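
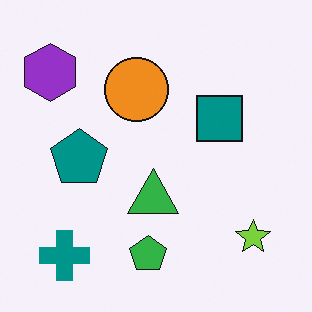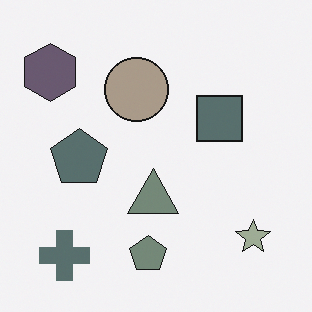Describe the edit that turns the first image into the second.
Made much more muted (saturation change).

All colors are more muted and greyish — a global saturation change.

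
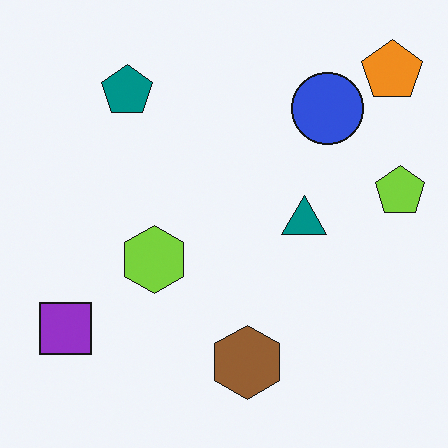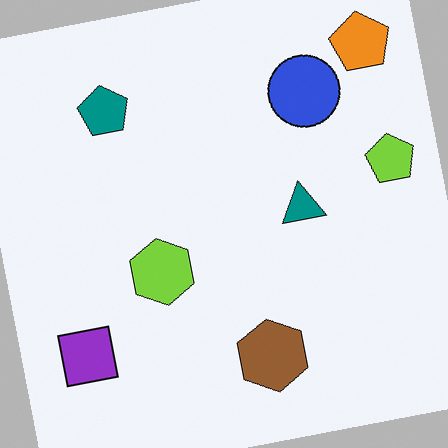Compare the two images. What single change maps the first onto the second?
It was rotated counter-clockwise by a slight angle.

Every shape is tilted by the same angle and the image corners show triangular fill wedges — a whole-image rotation by a non-right angle.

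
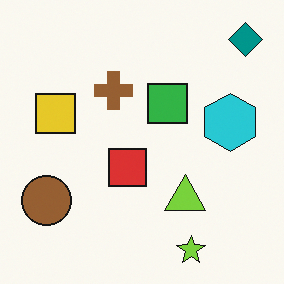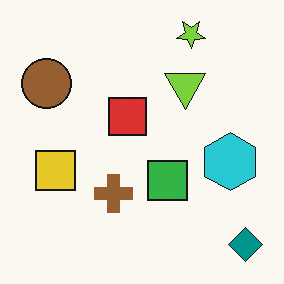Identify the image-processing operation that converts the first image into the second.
The second image is the first flipped vertically (top ↔ bottom).

The lime star is in the bottom-right of the first image and the top-right of the second — shapes on opposite sides of the horizontal midline have swapped in a mirror flip.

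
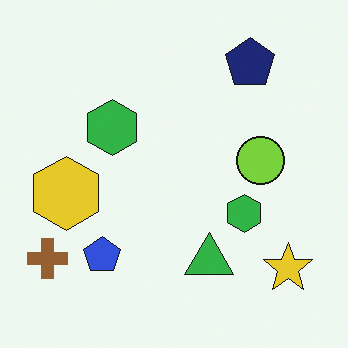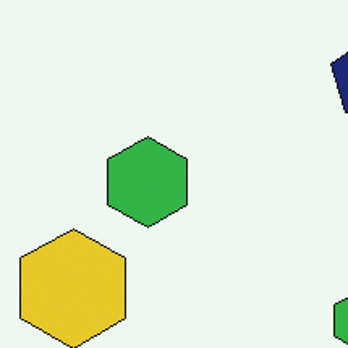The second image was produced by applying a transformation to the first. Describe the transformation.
This is the original image cropped to a noticeably smaller region and rescaled.

The visible shapes are larger and the field of view is narrower; shapes near the original edges may be partly or wholly outside the frame — a crop-and-rescale.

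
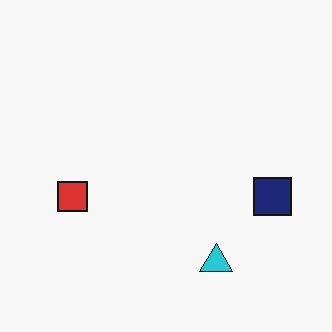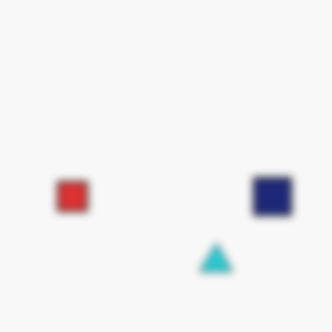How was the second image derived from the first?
The second image is the first moderately blurred.

Shape edges and outlines are uniformly softened across the whole image.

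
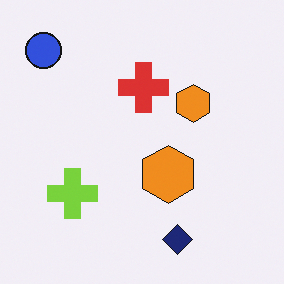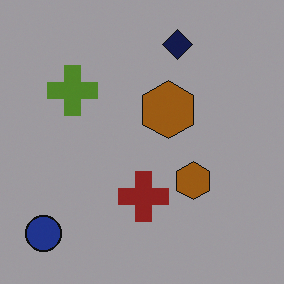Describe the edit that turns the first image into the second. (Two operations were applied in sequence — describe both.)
The second image is the first flipped vertically (top ↔ bottom), then noticeably darkened.

The navy diamond is in the bottom of the first image and the top of the second — shapes on opposite sides of the horizontal midline have swapped in a mirror flip. Every pixel — background and shapes alike — is uniformly darkened.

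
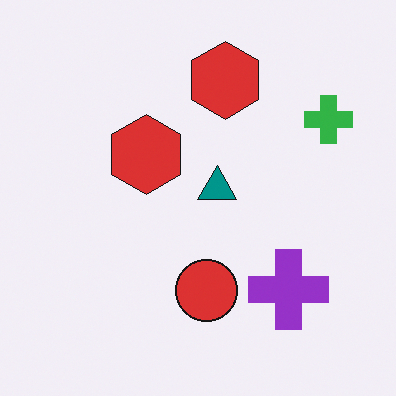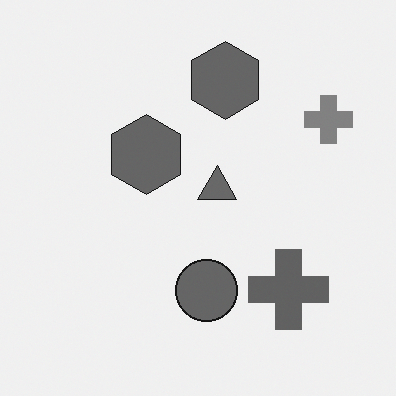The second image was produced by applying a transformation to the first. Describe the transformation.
The second image is the first converted to grayscale.

All color is removed — every shape is now a shade of grey.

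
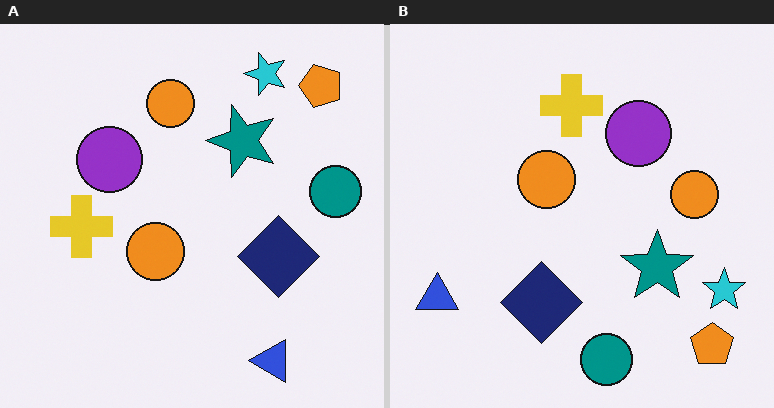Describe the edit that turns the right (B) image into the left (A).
The transformation is: rotated 90° counter-clockwise.

The orange pentagon sits in the bottom-right of the right (B) image and the top-right of the left (A) — consistent with a whole-image 90° counter-clockwise rotation.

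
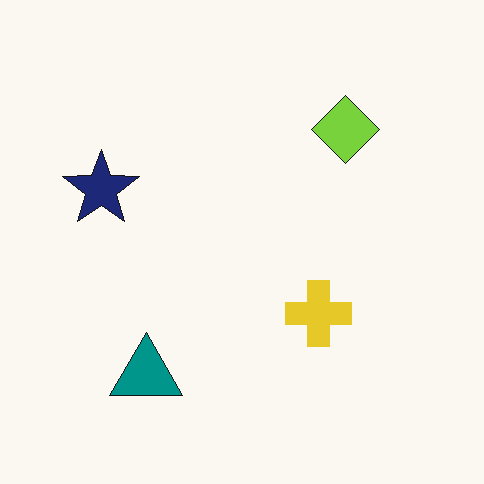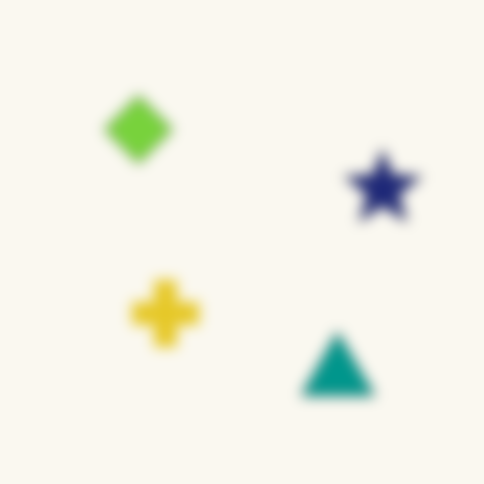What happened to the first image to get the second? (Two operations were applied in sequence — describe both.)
The transformation is: flipped horizontally (left ↔ right), then heavily blurred.

The navy star is in the left of the first image and the right of the second — shapes on opposite sides of the vertical midline have swapped in a mirror flip. Shape edges and outlines are uniformly softened across the whole image.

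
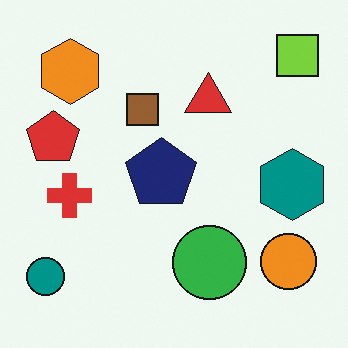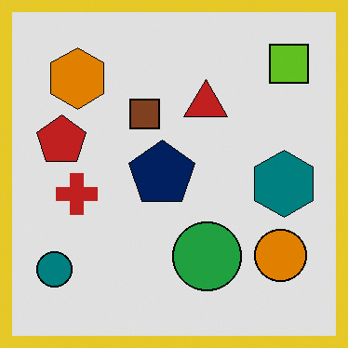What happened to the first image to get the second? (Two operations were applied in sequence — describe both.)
The image was posterized to a reduced palette, then framed with a yellow border.

Each flat color has snapped to a coarser quantized level — most visibly, the near-white background has dropped to a flat grey. A solid yellow frame runs around the edge of the second image, with the content slightly shrunk inside it.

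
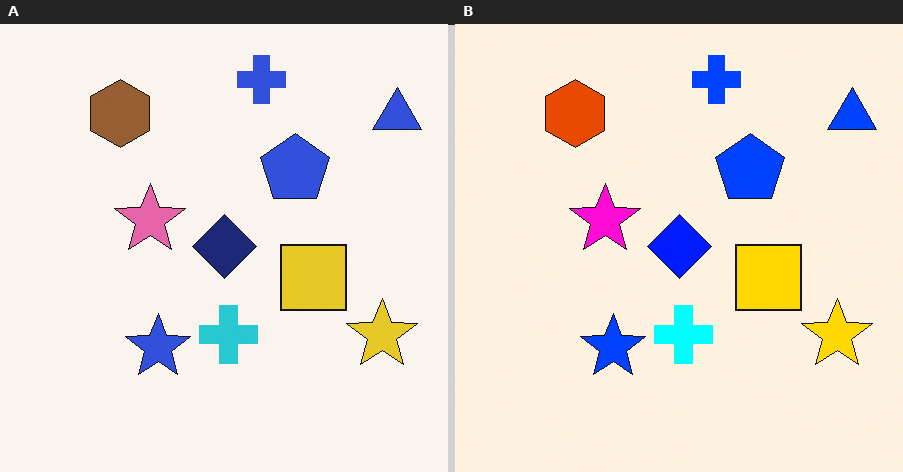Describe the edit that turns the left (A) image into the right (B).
This is the original image heavily oversaturated.

All colors are more vivid — a global saturation change.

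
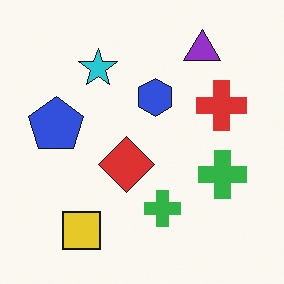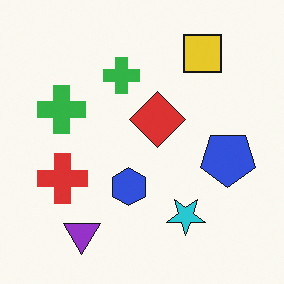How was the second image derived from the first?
It was rotated 180°.

The purple triangle sits in the top-right of the first image and the bottom-left of the second — consistent with a whole-image 180° rotation.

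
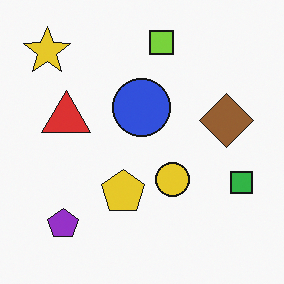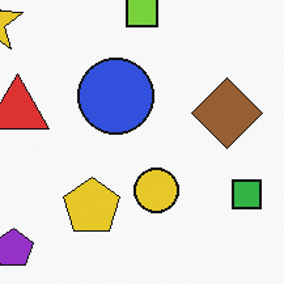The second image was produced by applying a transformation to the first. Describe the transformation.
The transformation is: cropped to a modestly smaller region and rescaled.

The visible shapes are larger and the field of view is narrower; shapes near the original edges may be partly or wholly outside the frame — a crop-and-rescale.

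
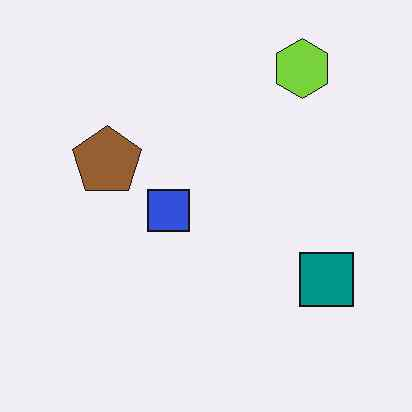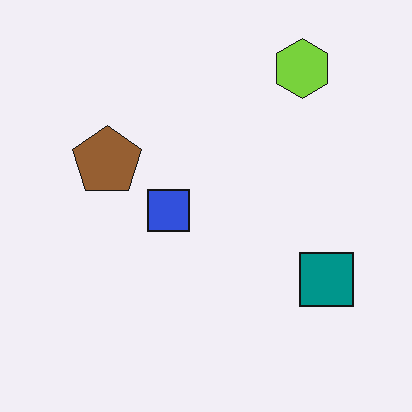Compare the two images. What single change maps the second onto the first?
It was JPEG-compressed with visible artifacts.

Blocky 8×8 compression artifacts appear around shape edges and the flat background shows ringing — characteristic JPEG degradation.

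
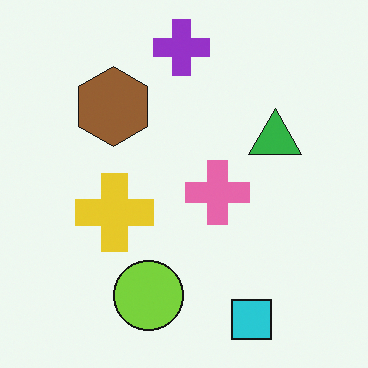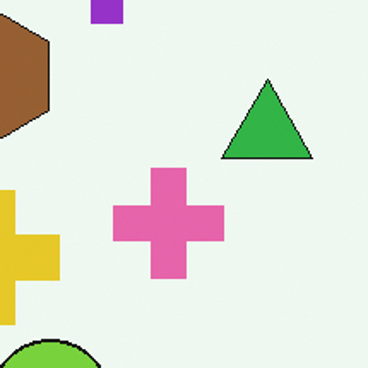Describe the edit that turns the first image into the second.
The transformation is: cropped to a noticeably smaller region and rescaled.

The visible shapes are larger and the field of view is narrower; shapes near the original edges may be partly or wholly outside the frame — a crop-and-rescale.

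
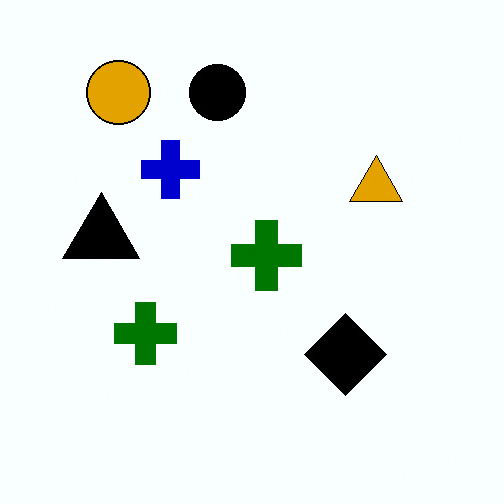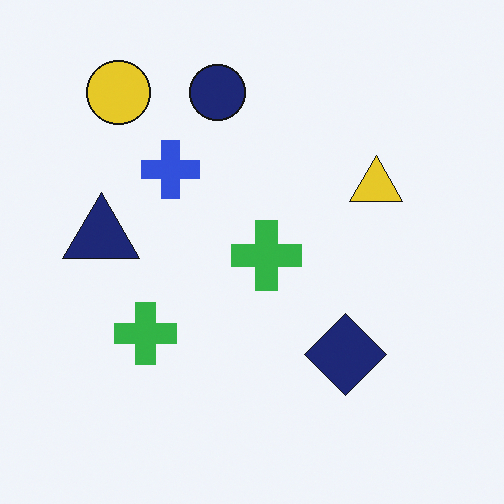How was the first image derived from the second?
It was given much higher contrast.

Tones are pushed away from mid-grey across the whole image — a global contrast change.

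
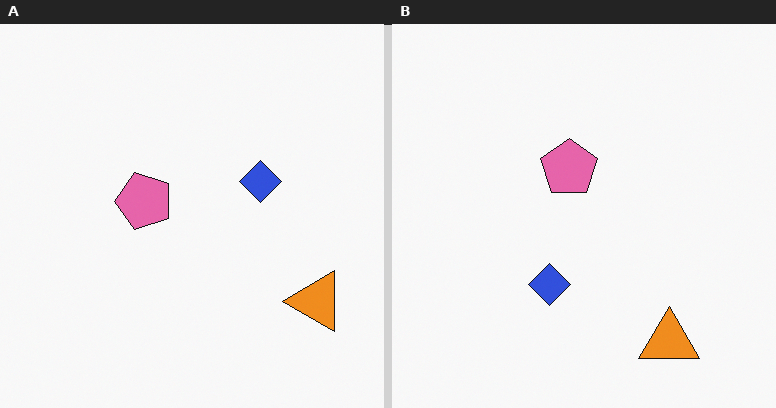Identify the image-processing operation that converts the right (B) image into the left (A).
The left (A) image is the right (B) transposed (reflected across the top-left ↔ bottom-right diagonal).

Shapes have swapped their row and column positions — what was in the top-right is now in the bottom-left — a diagonal reflection.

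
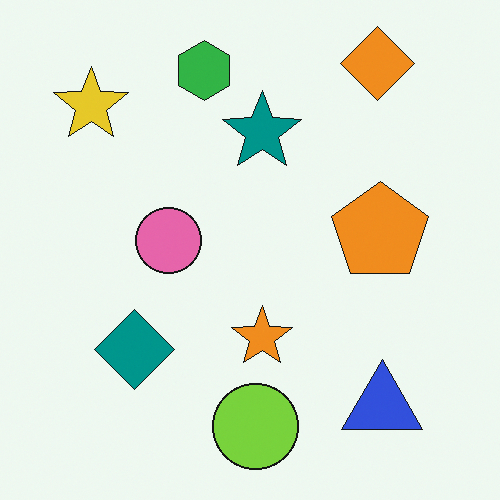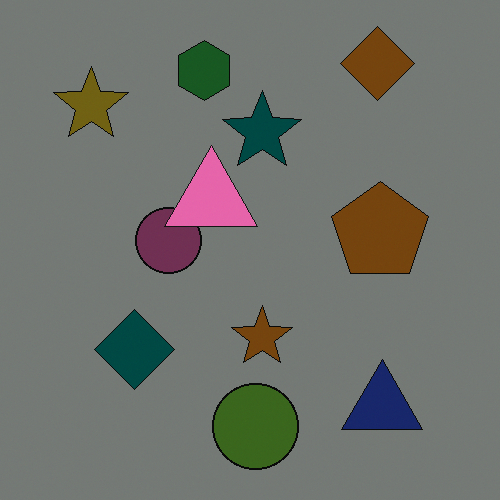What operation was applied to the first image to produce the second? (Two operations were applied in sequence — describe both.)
It was darkened a lot, then overlaid with an additional pink triangle.

Every pixel — background and shapes alike — is uniformly darkened. A pink triangle appears in the second image that is absent from the first.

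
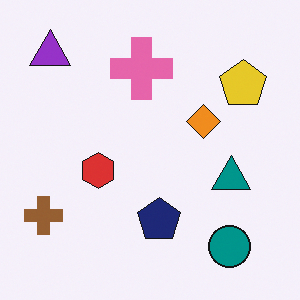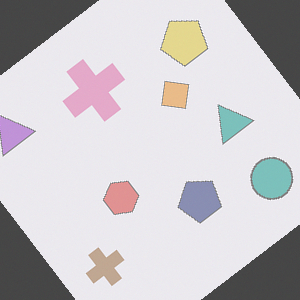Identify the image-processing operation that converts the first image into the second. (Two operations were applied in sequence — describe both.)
This is the original image given much lower contrast, then rotated counter-clockwise by a large amount — several tens of degrees.

Tones are pushed toward mid-grey across the whole image — a global contrast change. Every shape is tilted by the same angle and the image corners show triangular fill wedges — a whole-image rotation by a non-right angle.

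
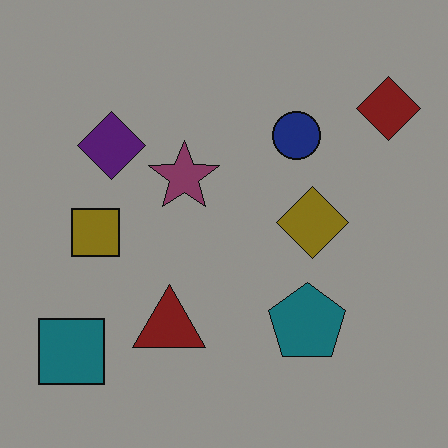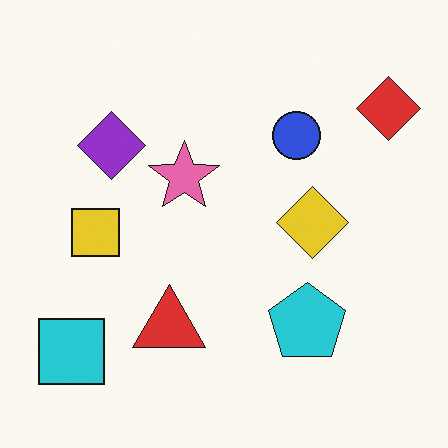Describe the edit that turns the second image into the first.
The first image is the second darkened a lot.

Every pixel — background and shapes alike — is uniformly darkened.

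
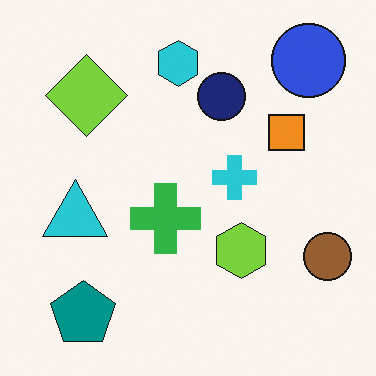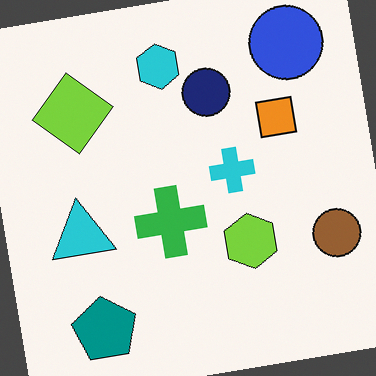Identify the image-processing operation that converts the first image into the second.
It was rotated counter-clockwise by a few degrees.

Every shape is tilted by the same angle and the image corners show triangular fill wedges — a whole-image rotation by a non-right angle.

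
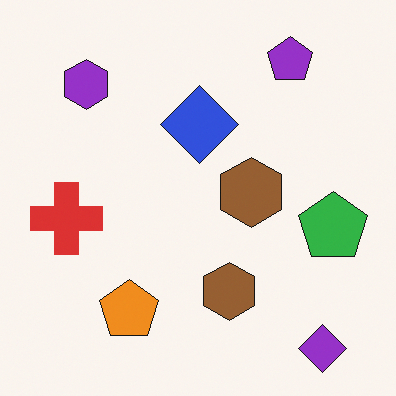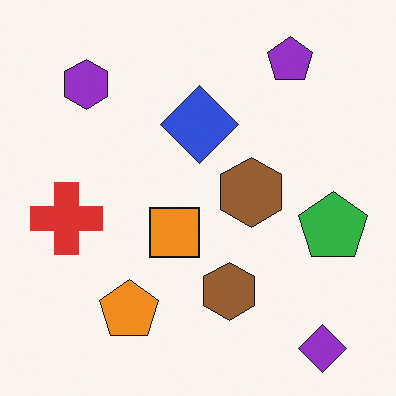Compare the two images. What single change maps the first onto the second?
This is the original image overlaid with an additional orange square.

An orange square appears in the second image that is absent from the first.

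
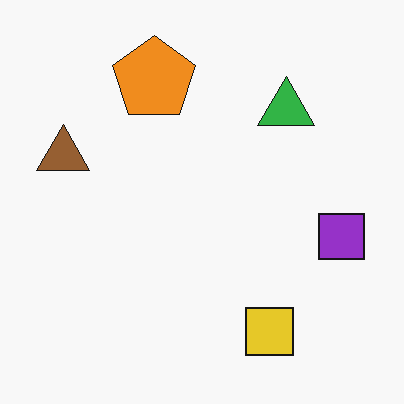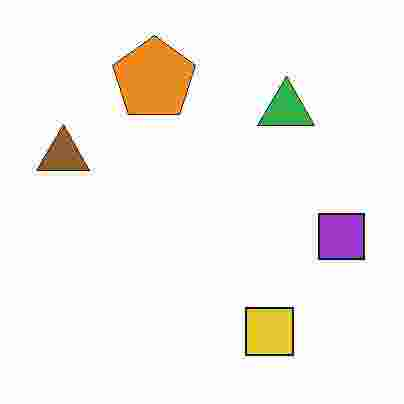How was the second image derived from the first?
The image was degraded with heavy JPEG compression.

Blocky 8×8 compression artifacts appear around shape edges and the flat background shows ringing — characteristic JPEG degradation.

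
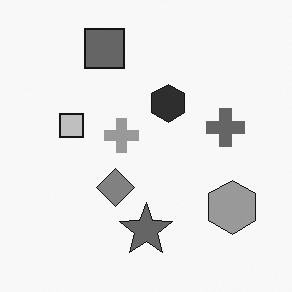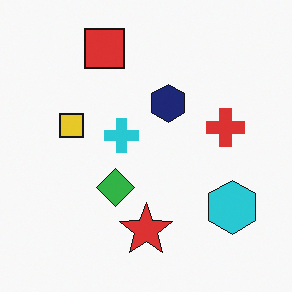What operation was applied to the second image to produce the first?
The first image is the second converted to grayscale.

All color is removed — every shape is now a shade of grey.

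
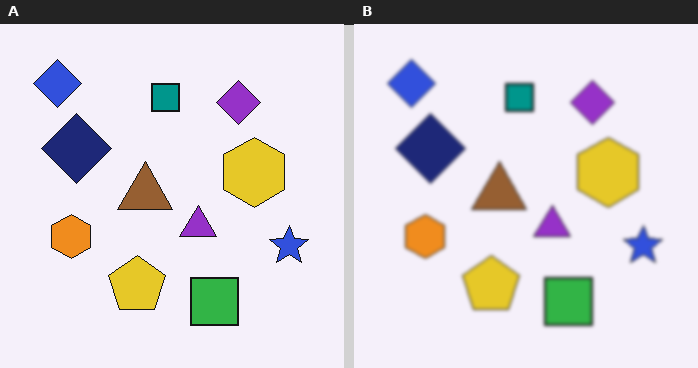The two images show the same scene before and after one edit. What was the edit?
The transformation is: given a subtle gaussian blur.

Shape edges and outlines are uniformly softened across the whole image.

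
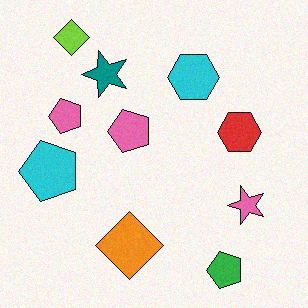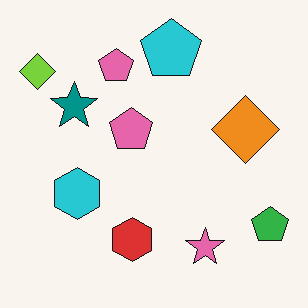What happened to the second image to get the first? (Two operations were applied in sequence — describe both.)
The first image is the second degraded with light additive noise, then transposed (reflected across the top-left ↔ bottom-right diagonal).

Random speckle covers the whole image, including the flat background. Shapes have swapped their row and column positions — what was in the top-right is now in the bottom-left — a diagonal reflection.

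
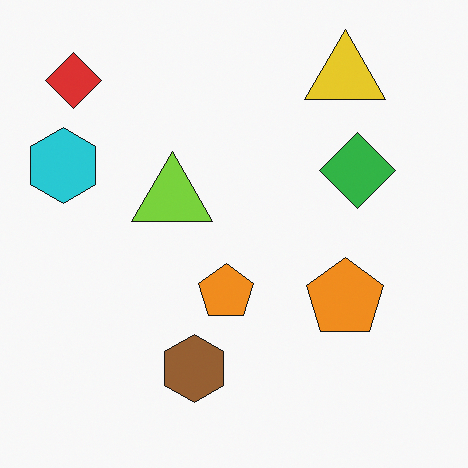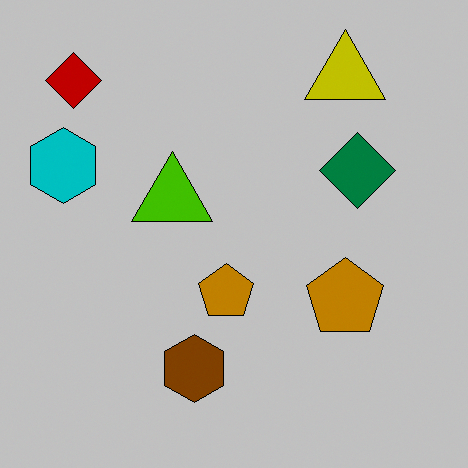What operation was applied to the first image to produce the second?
It was heavily posterized to just a handful of flat colors.

Each flat color has snapped to a coarser quantized level — most visibly, the near-white background has dropped to a flat grey.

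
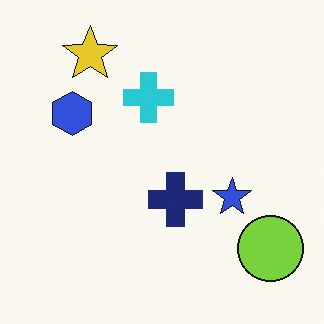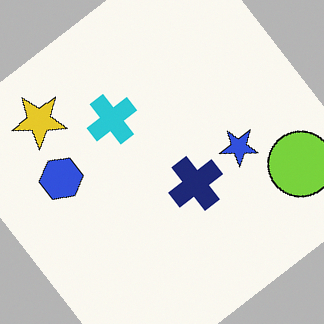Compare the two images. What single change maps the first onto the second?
This is the original image rotated counter-clockwise by a large amount — several tens of degrees.

Every shape is tilted by the same angle and the image corners show triangular fill wedges — a whole-image rotation by a non-right angle.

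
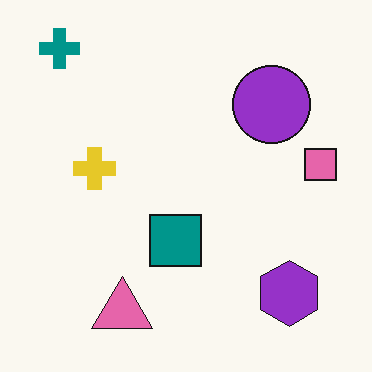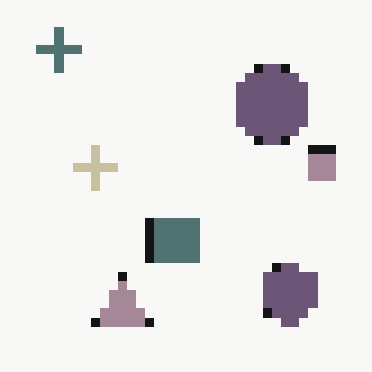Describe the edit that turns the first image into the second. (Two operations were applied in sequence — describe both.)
It was heavily desaturated, then coarsely pixelated.

All colors are more muted and greyish — a global saturation change. Shapes are reduced to large square blocks; fine edges and outlines are lost — a downscale-then-upscale (mosaic) effect.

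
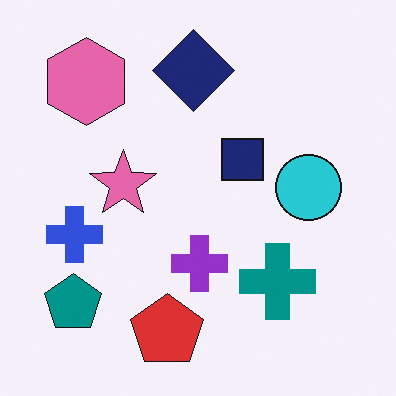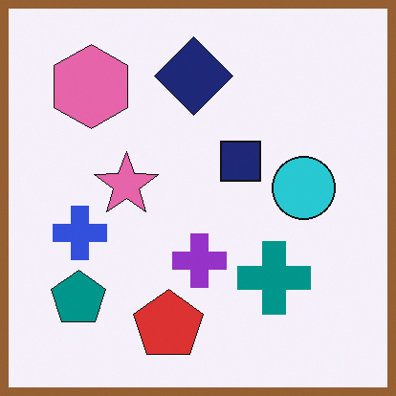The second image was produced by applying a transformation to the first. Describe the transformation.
The transformation is: framed with a brown border.

A solid brown frame runs around the edge of the second image, with the content slightly shrunk inside it.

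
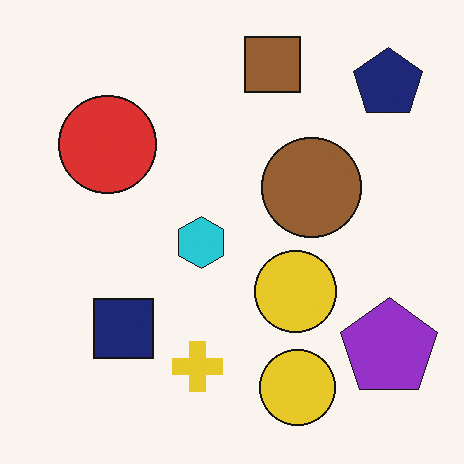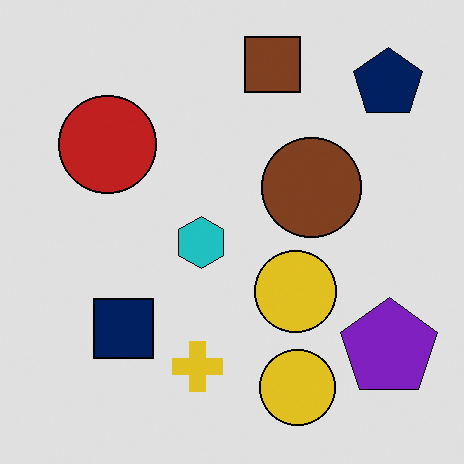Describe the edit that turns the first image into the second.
The transformation is: posterized to a reduced palette.

Each flat color has snapped to a coarser quantized level — most visibly, the near-white background has dropped to a flat grey.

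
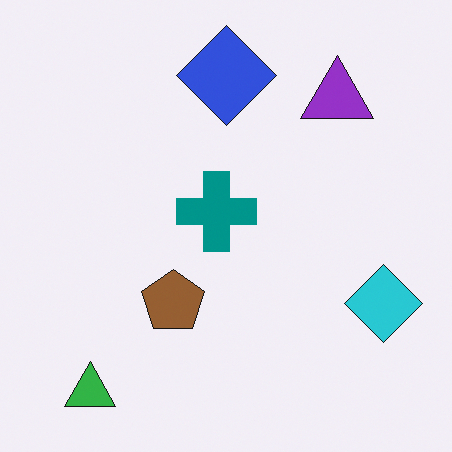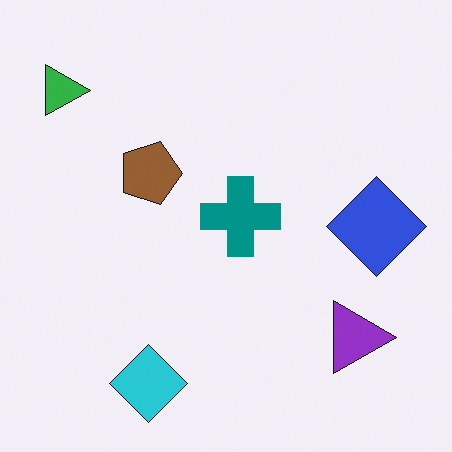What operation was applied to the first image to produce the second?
Rotated 90° clockwise.

The green triangle sits in the bottom-left of the first image and the top-left of the second — consistent with a whole-image 90° clockwise rotation.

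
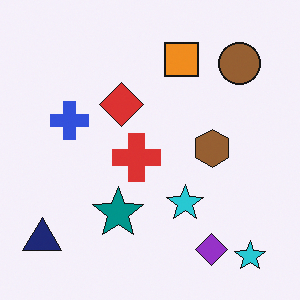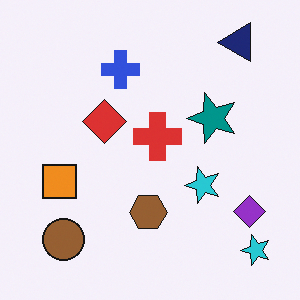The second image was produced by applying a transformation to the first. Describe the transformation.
Transposed (reflected across the top-left ↔ bottom-right diagonal).

Shapes have swapped their row and column positions — what was in the top-right is now in the bottom-left — a diagonal reflection.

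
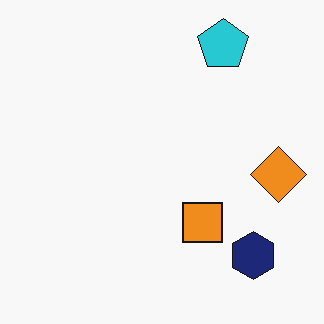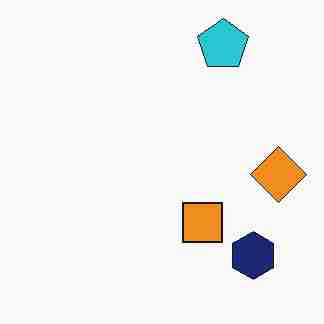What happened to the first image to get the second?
Degraded with heavy JPEG compression.

Blocky 8×8 compression artifacts appear around shape edges and the flat background shows ringing — characteristic JPEG degradation.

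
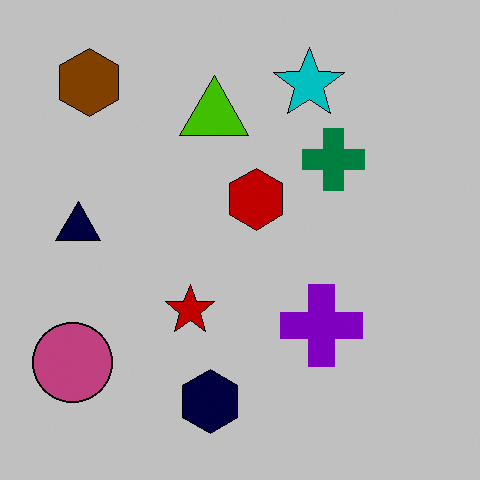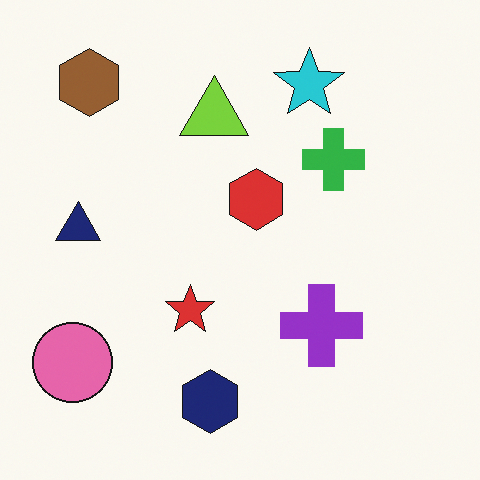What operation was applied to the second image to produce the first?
This is the original image aggressively posterized.

Each flat color has snapped to a coarser quantized level — most visibly, the near-white background has dropped to a flat grey.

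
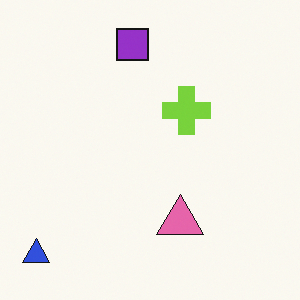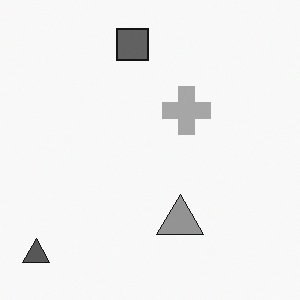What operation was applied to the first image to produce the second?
The transformation is: converted to grayscale.

All color is removed — every shape is now a shade of grey.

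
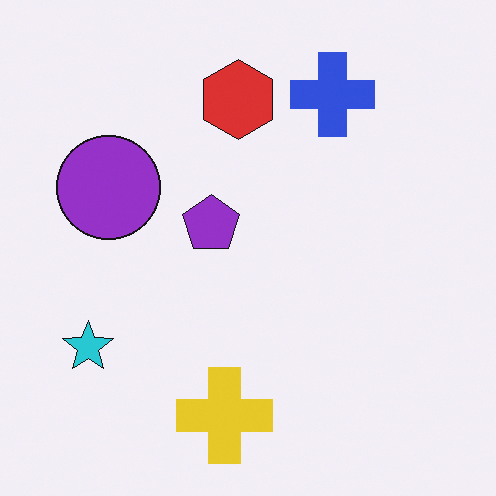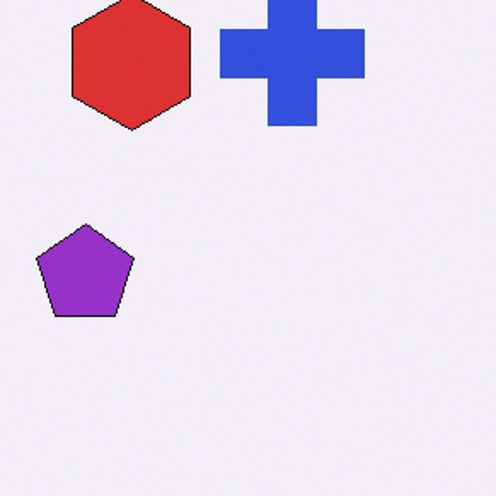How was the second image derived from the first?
This is the original image cropped to a noticeably smaller region and rescaled.

The visible shapes are larger and the field of view is narrower; shapes near the original edges may be partly or wholly outside the frame — a crop-and-rescale.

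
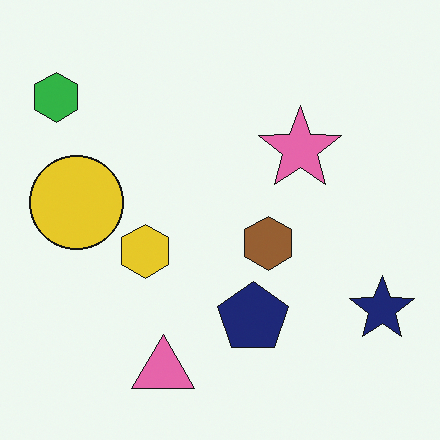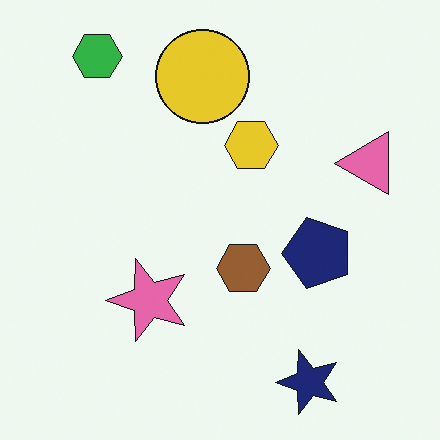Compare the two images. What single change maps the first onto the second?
This is the original image transposed (reflected across the top-left ↔ bottom-right diagonal).

Shapes have swapped their row and column positions — what was in the top-right is now in the bottom-left — a diagonal reflection.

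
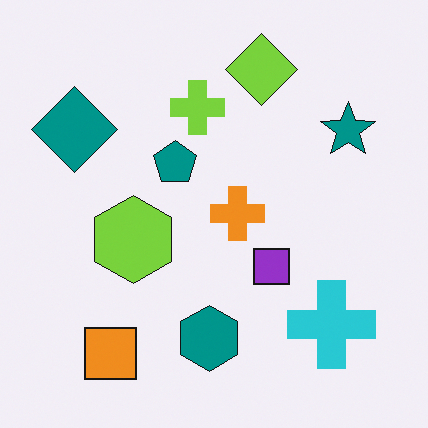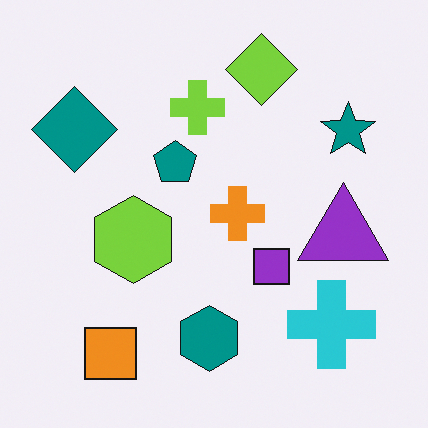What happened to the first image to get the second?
Overlaid with an additional purple triangle.

A purple triangle appears in the second image that is absent from the first.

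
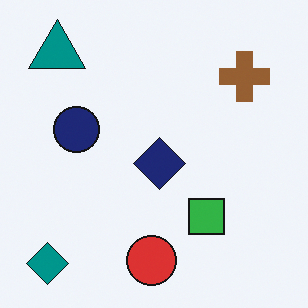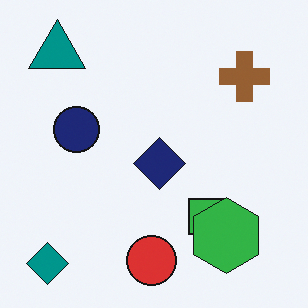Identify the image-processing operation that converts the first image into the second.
The image was overlaid with an additional green hexagon.

A green hexagon appears in the second image that is absent from the first.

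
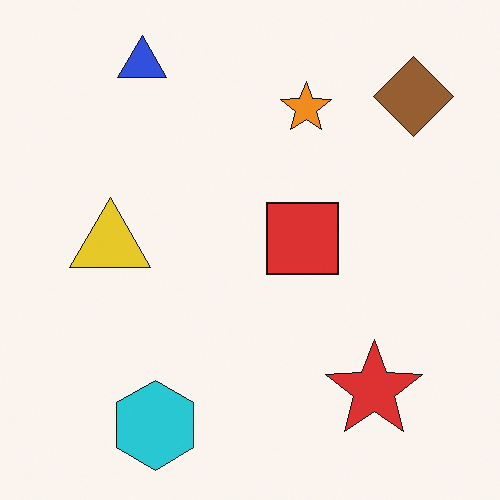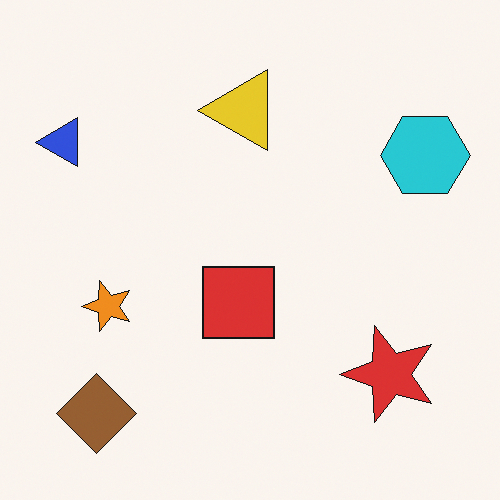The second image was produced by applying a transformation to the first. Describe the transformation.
The image was transposed (reflected across the top-left ↔ bottom-right diagonal).

Shapes have swapped their row and column positions — what was in the top-right is now in the bottom-left — a diagonal reflection.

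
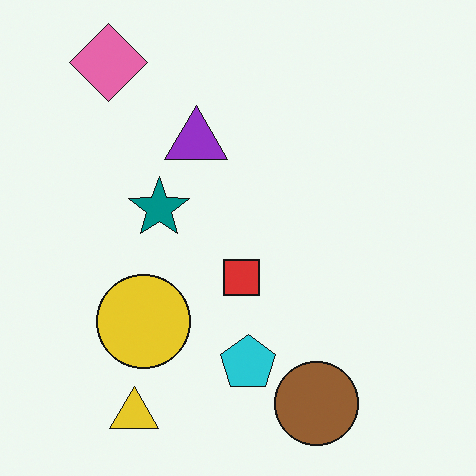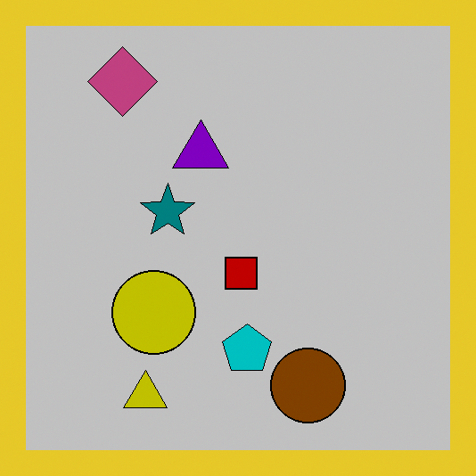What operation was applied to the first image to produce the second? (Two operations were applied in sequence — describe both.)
This is the original image heavily posterized to just a handful of flat colors, then framed with a yellow border.

Each flat color has snapped to a coarser quantized level — most visibly, the near-white background has dropped to a flat grey. A solid yellow frame runs around the edge of the second image, with the content slightly shrunk inside it.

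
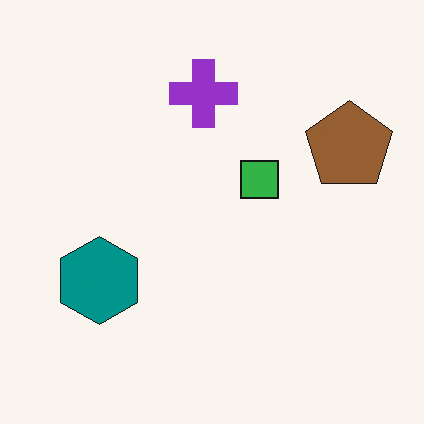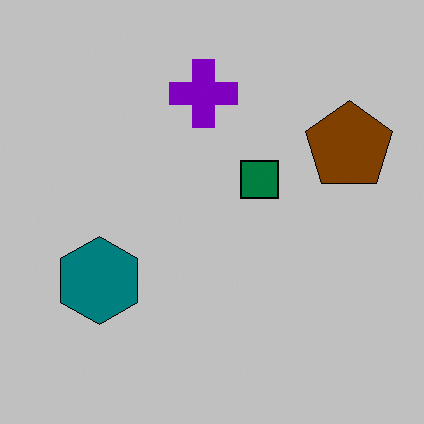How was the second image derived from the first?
The second image is the first aggressively posterized.

Each flat color has snapped to a coarser quantized level — most visibly, the near-white background has dropped to a flat grey.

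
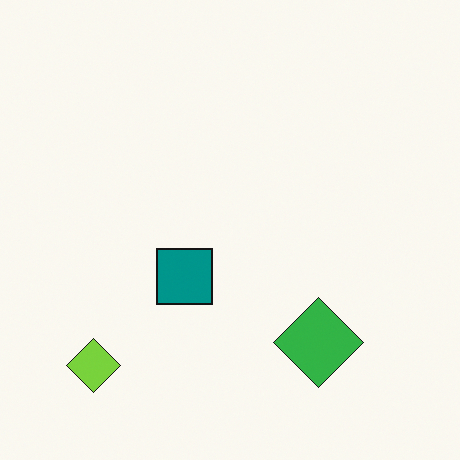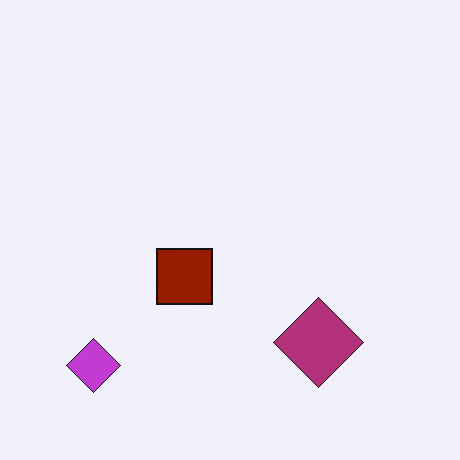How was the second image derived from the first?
This is the original image hue-shifted by a large amount.

Every shape's color has rotated by the same amount around the hue wheel — a uniform hue shift.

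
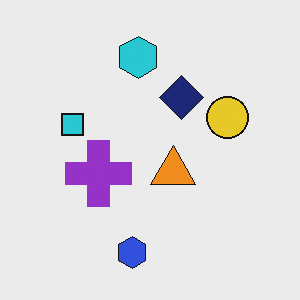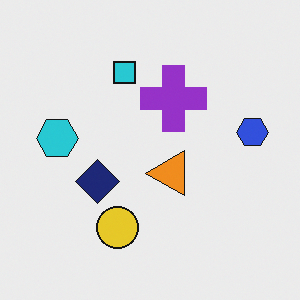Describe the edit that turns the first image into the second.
The transformation is: transposed (reflected across the top-left ↔ bottom-right diagonal).

Shapes have swapped their row and column positions — what was in the top-right is now in the bottom-left — a diagonal reflection.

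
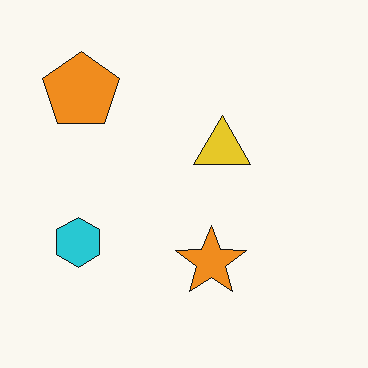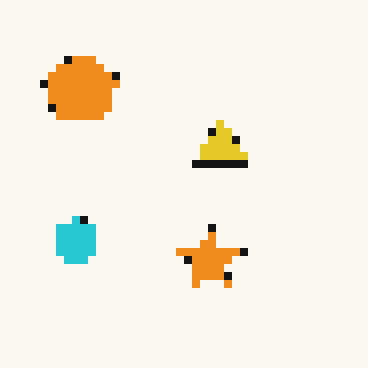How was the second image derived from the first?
Pixelated into visible square blocks.

Shapes are reduced to large square blocks; fine edges and outlines are lost — a downscale-then-upscale (mosaic) effect.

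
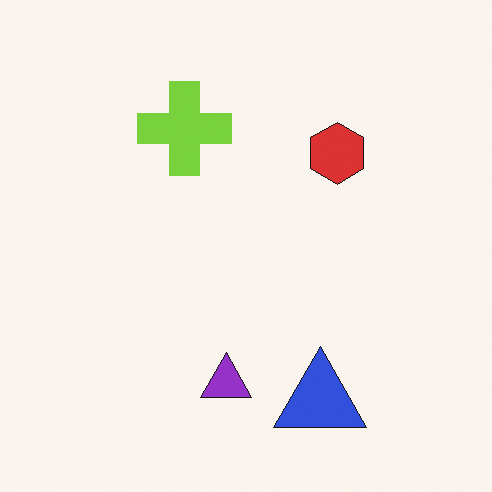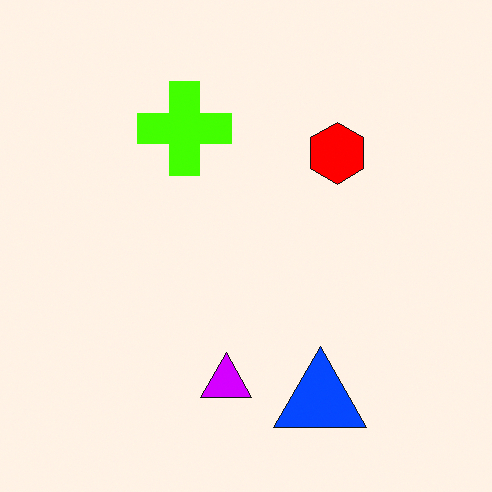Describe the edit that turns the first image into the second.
It was made much more vivid (saturation change).

All colors are more vivid — a global saturation change.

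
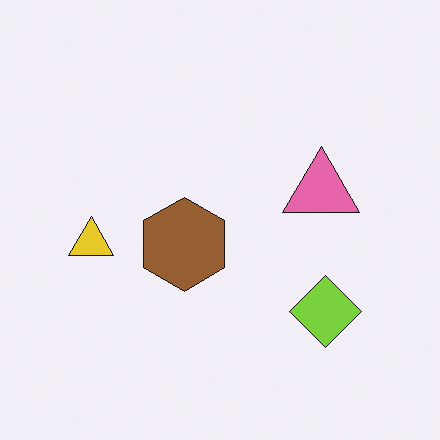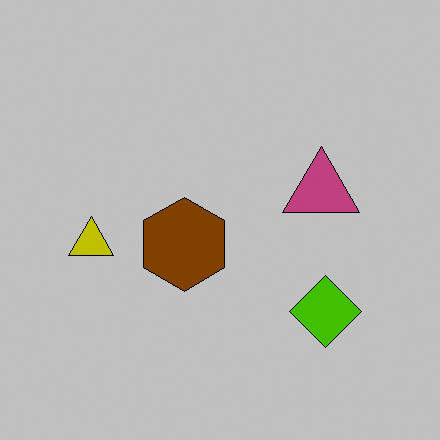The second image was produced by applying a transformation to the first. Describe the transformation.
The transformation is: heavily posterized to just a handful of flat colors.

Each flat color has snapped to a coarser quantized level — most visibly, the near-white background has dropped to a flat grey.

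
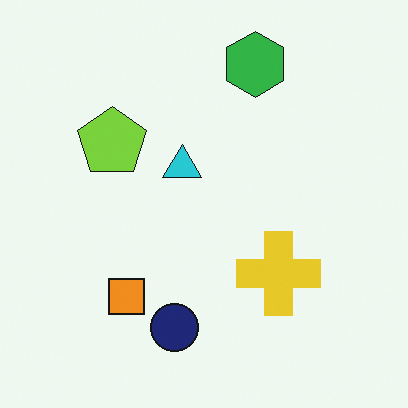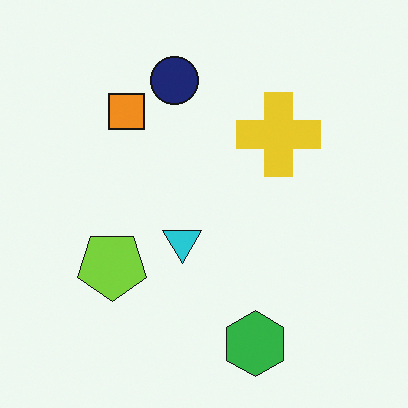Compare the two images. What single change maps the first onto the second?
The transformation is: flipped vertically (top ↔ bottom).

The green hexagon is in the top of the first image and the bottom of the second — shapes on opposite sides of the horizontal midline have swapped in a mirror flip.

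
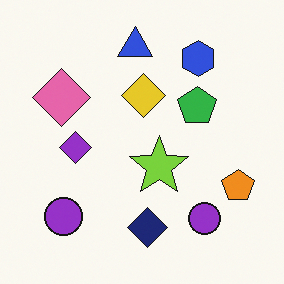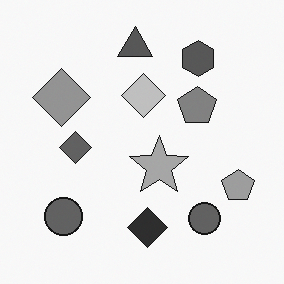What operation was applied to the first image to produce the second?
The transformation is: converted to grayscale.

All color is removed — every shape is now a shade of grey.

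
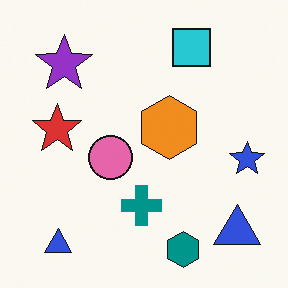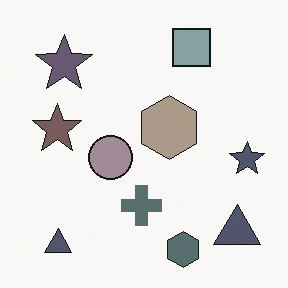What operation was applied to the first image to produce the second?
It was heavily desaturated.

All colors are more muted and greyish — a global saturation change.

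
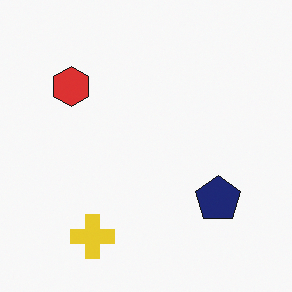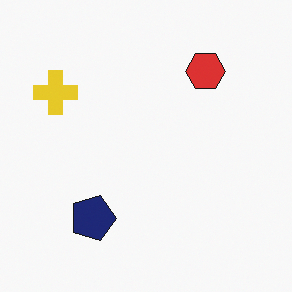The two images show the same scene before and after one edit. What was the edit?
The second image is the first rotated 90° clockwise.

The yellow cross sits in the bottom-left of the first image and the top-left of the second — consistent with a whole-image 90° clockwise rotation.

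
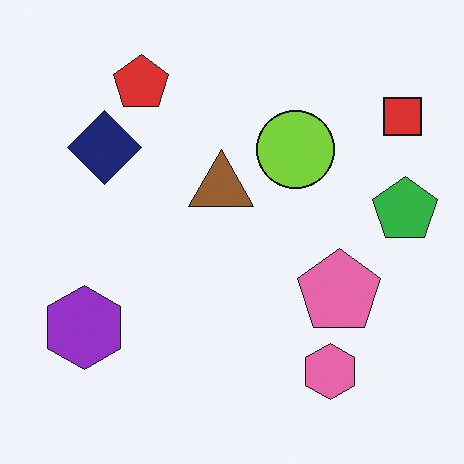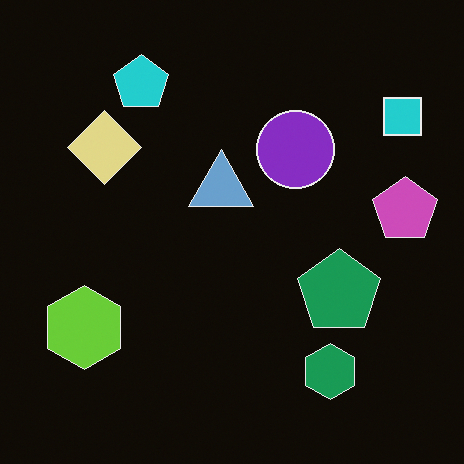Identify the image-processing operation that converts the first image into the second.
The image was color-inverted (negative).

The light background has become dark and every shape's color is its complement — a photographic negative.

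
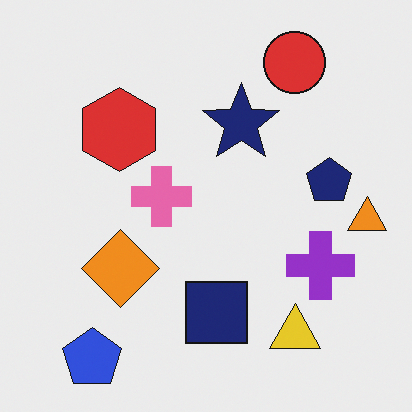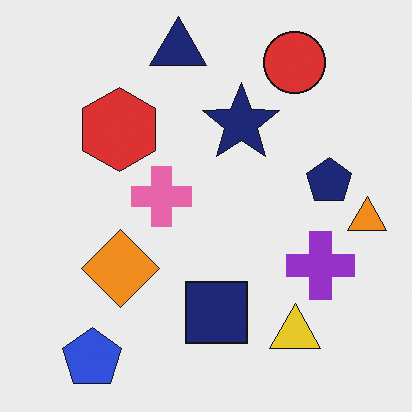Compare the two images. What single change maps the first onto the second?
The transformation is: overlaid with an additional navy triangle.

A navy triangle appears in the second image that is absent from the first.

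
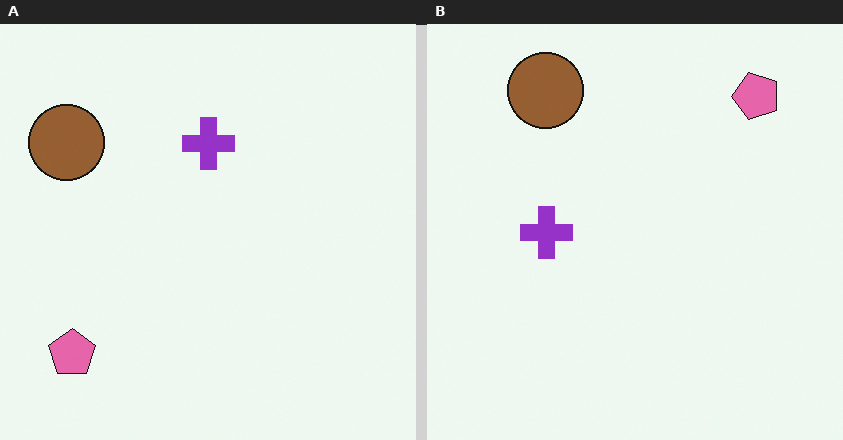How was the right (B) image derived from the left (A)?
It was transposed (reflected across the top-left ↔ bottom-right diagonal).

Shapes have swapped their row and column positions — what was in the top-right is now in the bottom-left — a diagonal reflection.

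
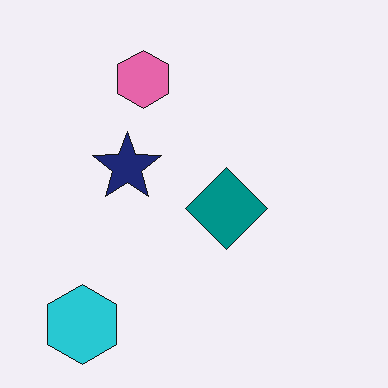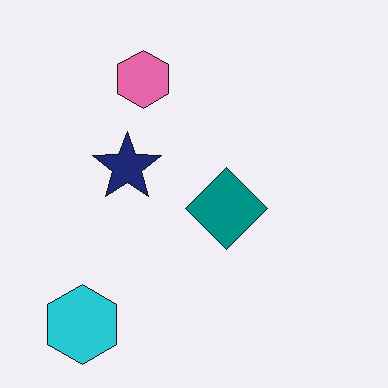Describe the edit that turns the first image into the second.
The second image is the first JPEG-compressed with visible artifacts.

Blocky 8×8 compression artifacts appear around shape edges and the flat background shows ringing — characteristic JPEG degradation.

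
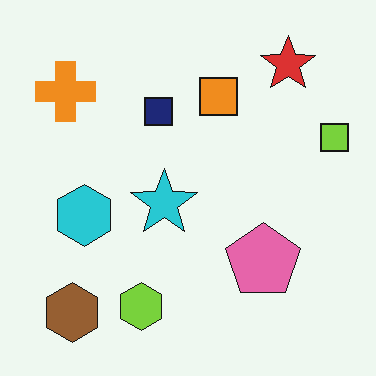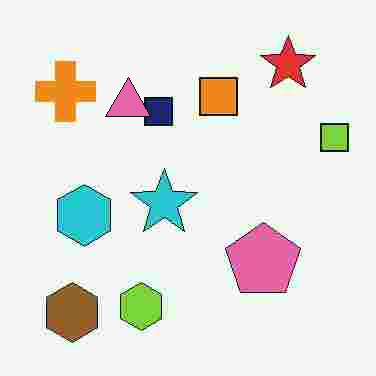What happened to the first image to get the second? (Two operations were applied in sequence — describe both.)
This is the original image heavily JPEG-compressed with obvious blocking artifacts, then overlaid with an additional pink triangle.

Blocky 8×8 compression artifacts appear around shape edges and the flat background shows ringing — characteristic JPEG degradation. A pink triangle appears in the second image that is absent from the first.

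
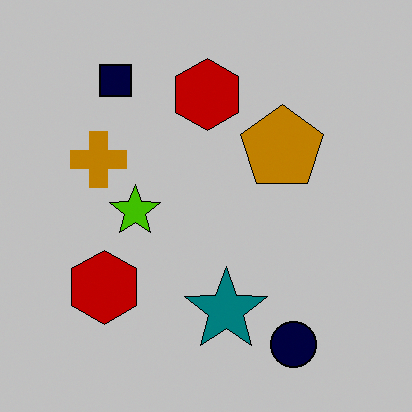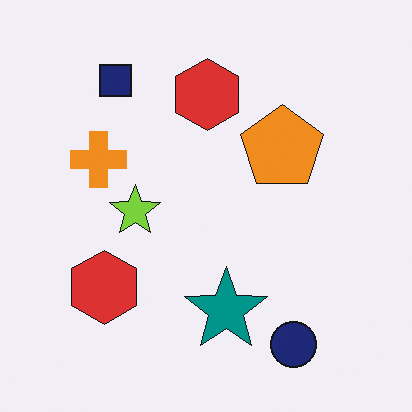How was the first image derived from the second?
The transformation is: aggressively posterized.

Each flat color has snapped to a coarser quantized level — most visibly, the near-white background has dropped to a flat grey.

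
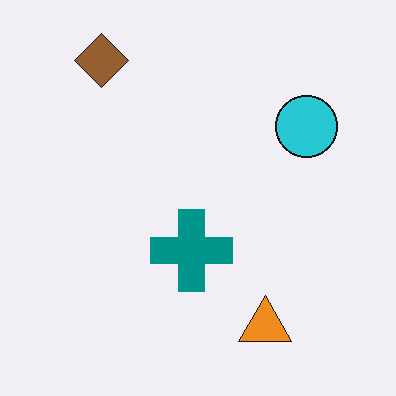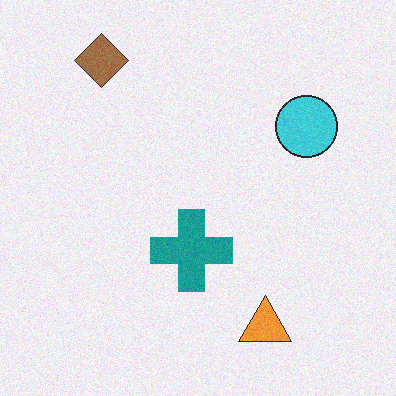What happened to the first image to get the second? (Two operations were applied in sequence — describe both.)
The transformation is: given slightly reduced contrast, then degraded with subtle gaussian noise.

Tones are pushed toward mid-grey across the whole image — a global contrast change. Random speckle covers the whole image, including the flat background.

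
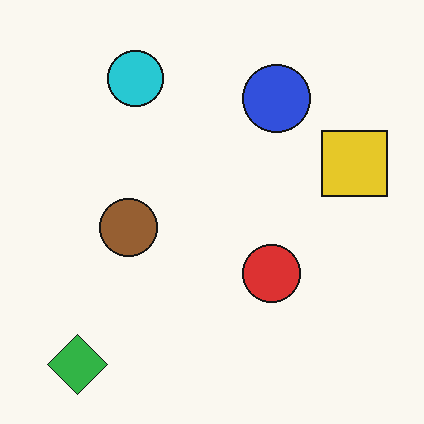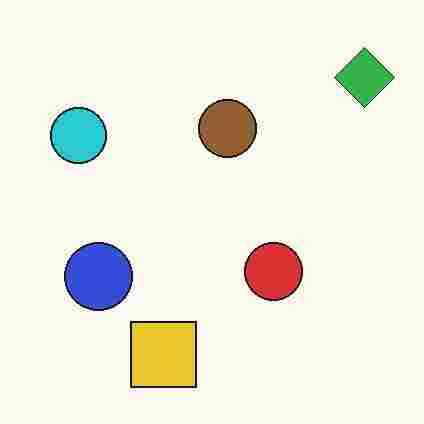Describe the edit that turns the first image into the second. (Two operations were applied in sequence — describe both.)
It was transposed (reflected across the top-left ↔ bottom-right diagonal), then degraded with heavy JPEG compression.

Shapes have swapped their row and column positions — what was in the top-right is now in the bottom-left — a diagonal reflection. Blocky 8×8 compression artifacts appear around shape edges and the flat background shows ringing — characteristic JPEG degradation.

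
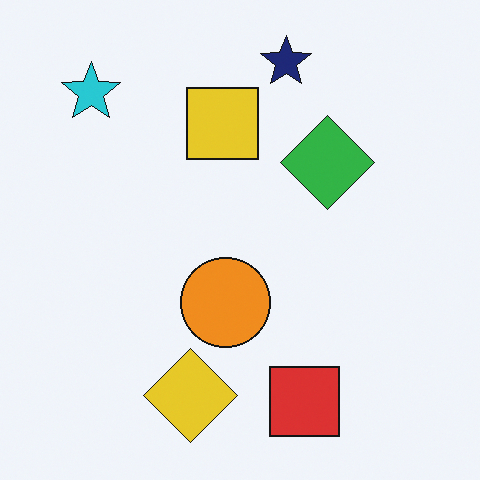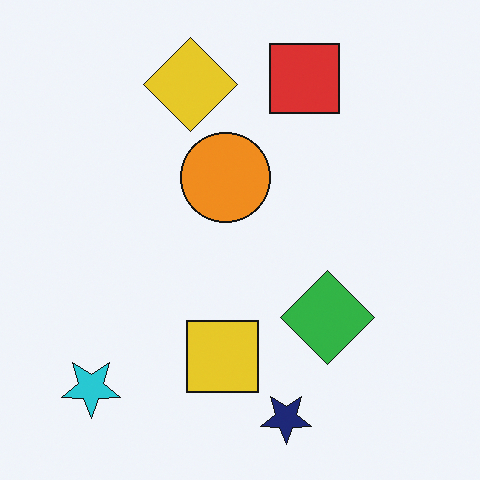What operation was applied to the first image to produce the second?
The second image is the first flipped vertically (top ↔ bottom).

The navy star is in the top of the first image and the bottom of the second — shapes on opposite sides of the horizontal midline have swapped in a mirror flip.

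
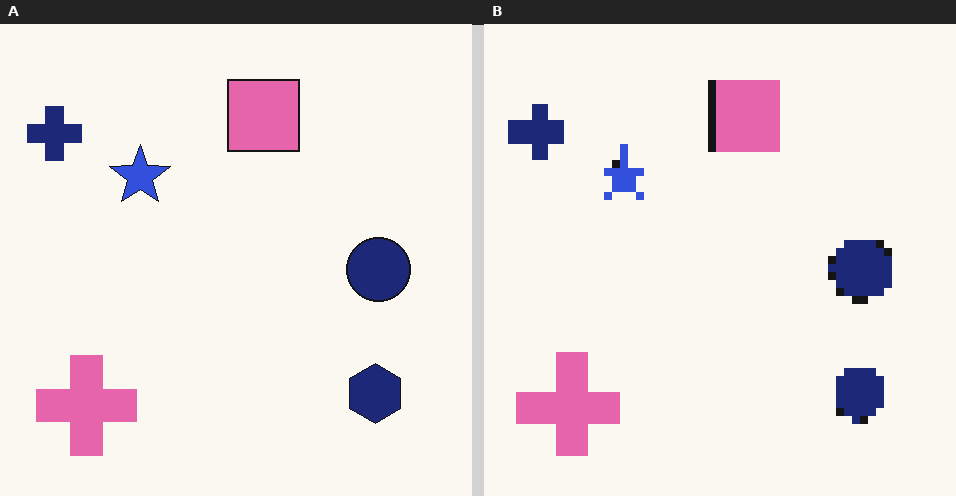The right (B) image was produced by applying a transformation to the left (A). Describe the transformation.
Moderately pixelated.

Shapes are reduced to large square blocks; fine edges and outlines are lost — a downscale-then-upscale (mosaic) effect.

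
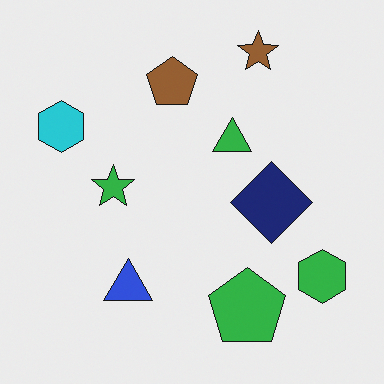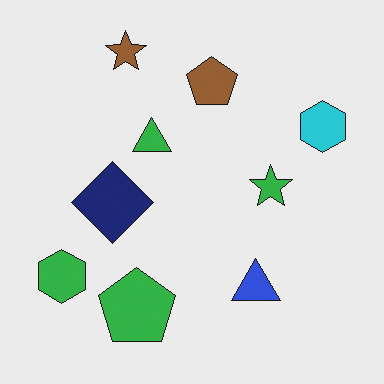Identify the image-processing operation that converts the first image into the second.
The second image is the first flipped horizontally (left ↔ right).

The cyan hexagon is in the top-left of the first image and the top-right of the second — shapes on opposite sides of the vertical midline have swapped in a mirror flip.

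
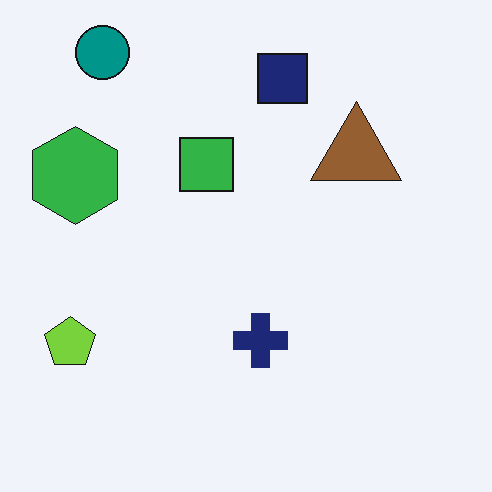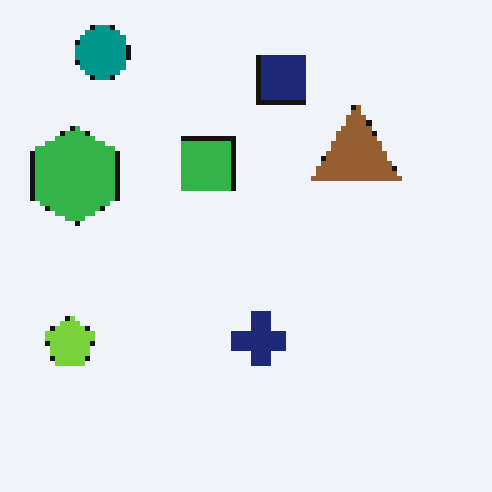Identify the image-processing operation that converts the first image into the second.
The image was mildly pixelated.

Shapes are reduced to large square blocks; fine edges and outlines are lost — a downscale-then-upscale (mosaic) effect.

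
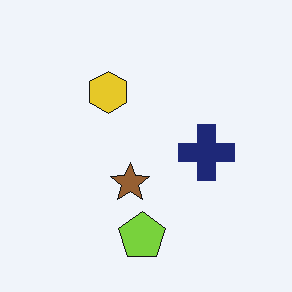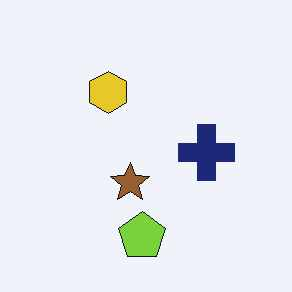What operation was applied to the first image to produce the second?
The transformation is: given moderate JPEG compression.

Blocky 8×8 compression artifacts appear around shape edges and the flat background shows ringing — characteristic JPEG degradation.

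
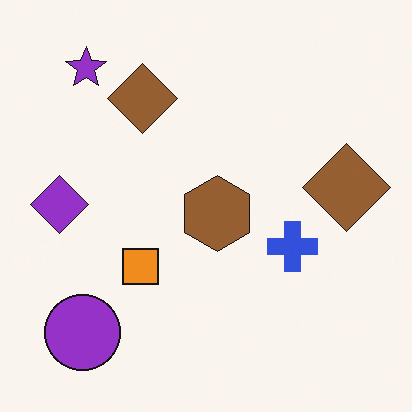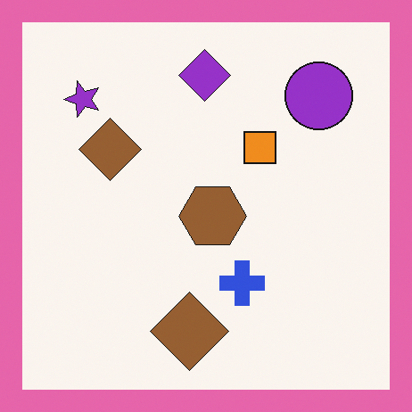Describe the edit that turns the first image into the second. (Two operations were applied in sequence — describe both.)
The transformation is: transposed (reflected across the top-left ↔ bottom-right diagonal), then framed with a pink border.

Shapes have swapped their row and column positions — what was in the top-right is now in the bottom-left — a diagonal reflection. A solid pink frame runs around the edge of the second image, with the content slightly shrunk inside it.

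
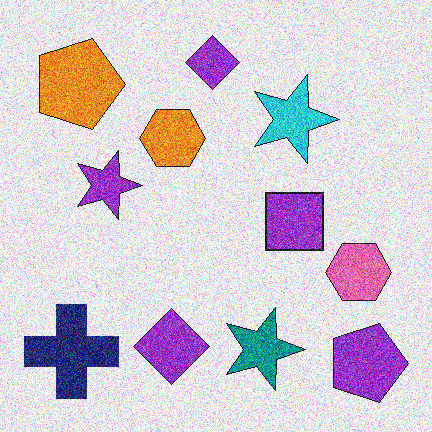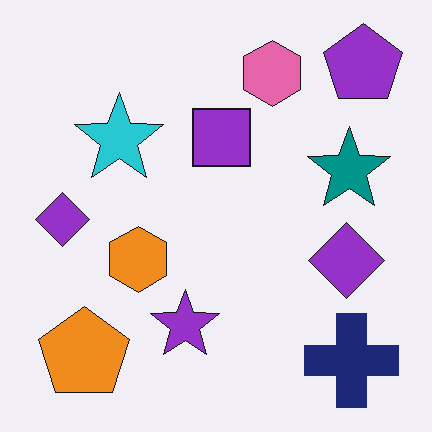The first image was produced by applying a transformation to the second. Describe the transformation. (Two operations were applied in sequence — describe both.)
The image was degraded with strong gaussian noise, then rotated 90° clockwise.

Random speckle covers the whole image, including the flat background. The purple pentagon sits in the top-right of the second image and the bottom-right of the first — consistent with a whole-image 90° clockwise rotation.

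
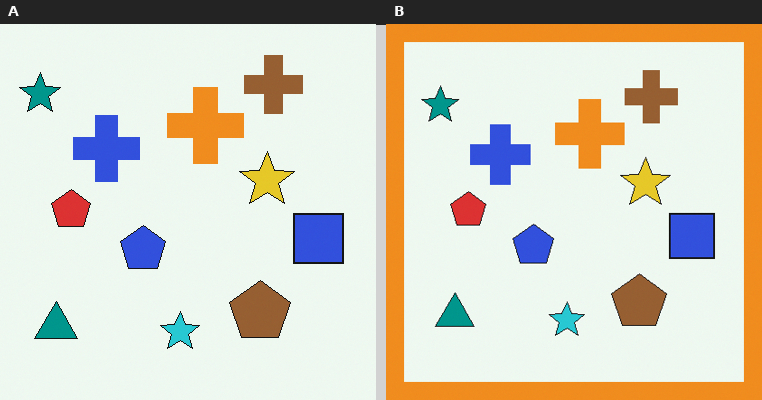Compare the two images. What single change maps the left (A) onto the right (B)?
It was framed with a orange border.

A solid orange frame runs around the edge of the right (B) image, with the content slightly shrunk inside it.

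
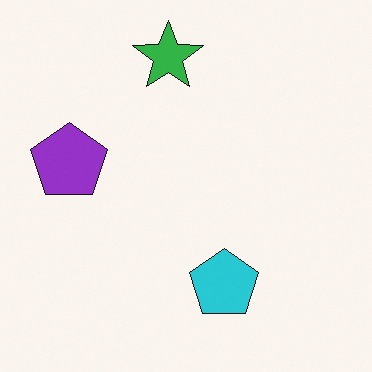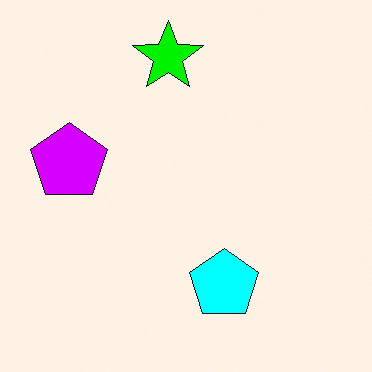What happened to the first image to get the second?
The image was heavily oversaturated.

All colors are more vivid — a global saturation change.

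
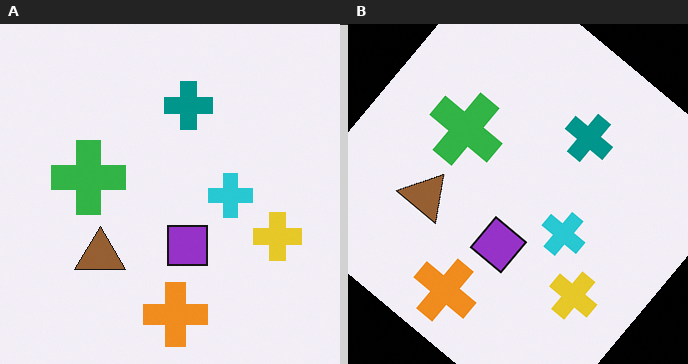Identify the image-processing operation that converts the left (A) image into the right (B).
The image was rotated clockwise by a large amount — several tens of degrees.

Every shape is tilted by the same angle and the image corners show triangular fill wedges — a whole-image rotation by a non-right angle.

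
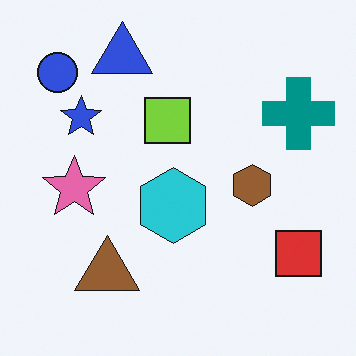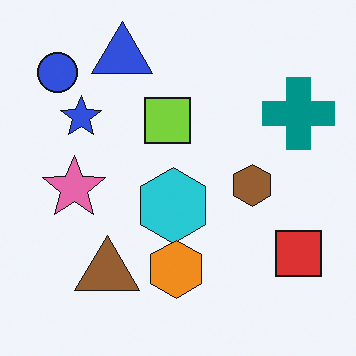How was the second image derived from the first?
The second image is the first overlaid with an additional orange hexagon.

An orange hexagon appears in the second image that is absent from the first.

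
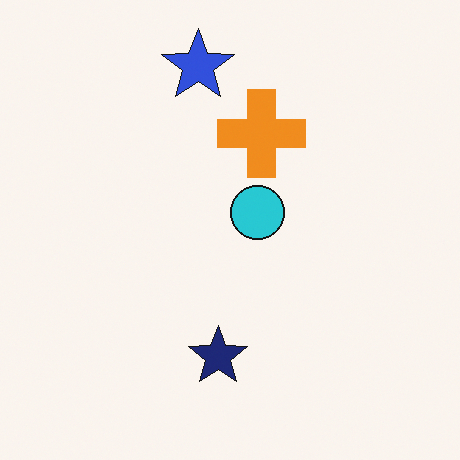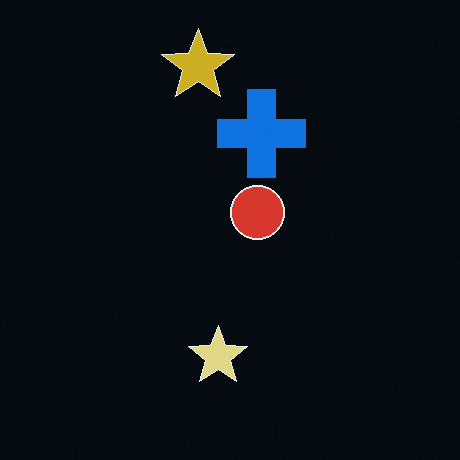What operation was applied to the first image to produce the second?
Color-inverted (negative).

The light background has become dark and every shape's color is its complement — a photographic negative.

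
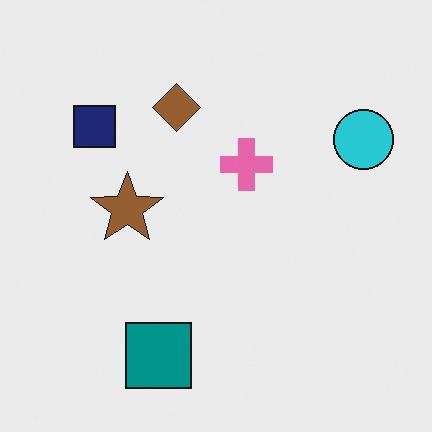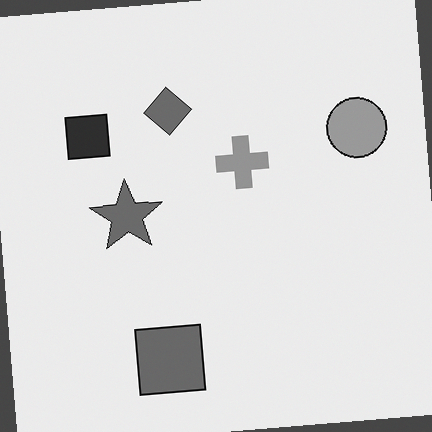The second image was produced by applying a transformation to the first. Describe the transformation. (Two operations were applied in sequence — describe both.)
The second image is the first converted to grayscale, then rotated counter-clockwise by a few degrees.

All color is removed — every shape is now a shade of grey. Every shape is tilted by the same angle and the image corners show triangular fill wedges — a whole-image rotation by a non-right angle.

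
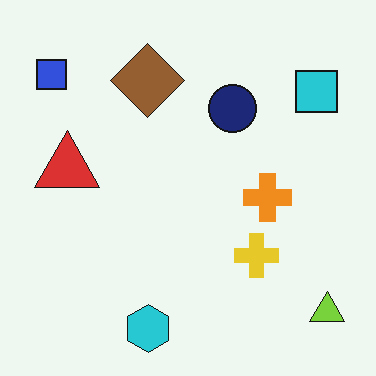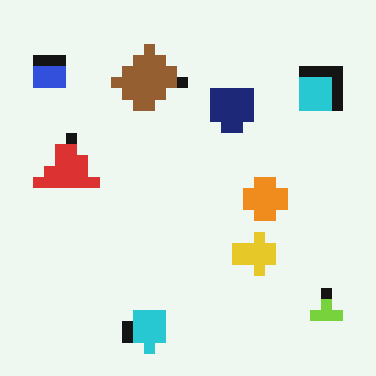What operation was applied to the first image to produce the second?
It was heavily pixelated into large blocks.

Shapes are reduced to large square blocks; fine edges and outlines are lost — a downscale-then-upscale (mosaic) effect.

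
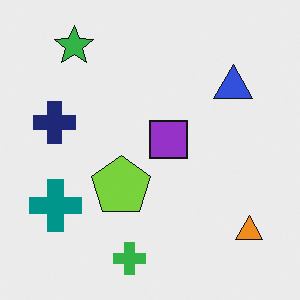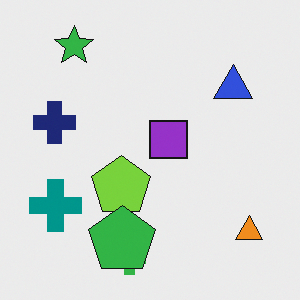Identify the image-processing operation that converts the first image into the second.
The transformation is: overlaid with an additional green pentagon.

A green pentagon appears in the second image that is absent from the first.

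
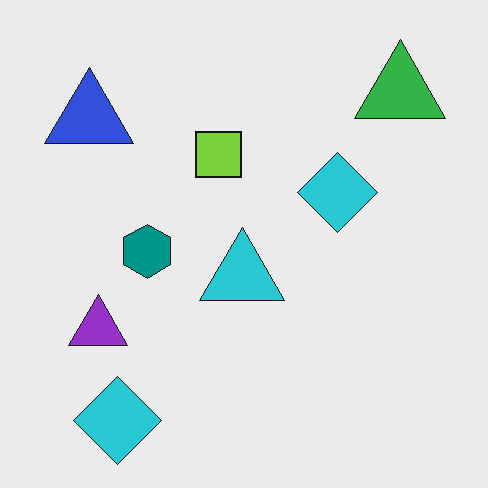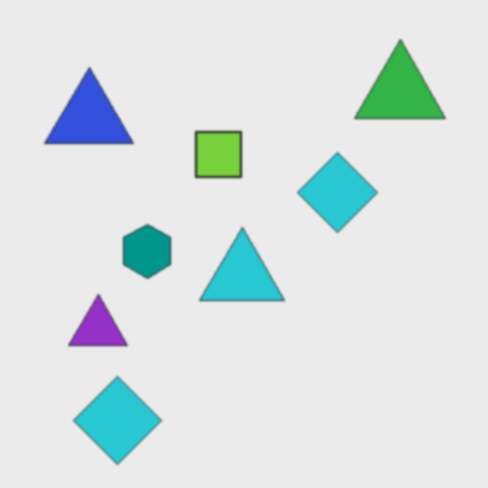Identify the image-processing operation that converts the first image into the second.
The image was slightly softened.

Shape edges and outlines are uniformly softened across the whole image.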